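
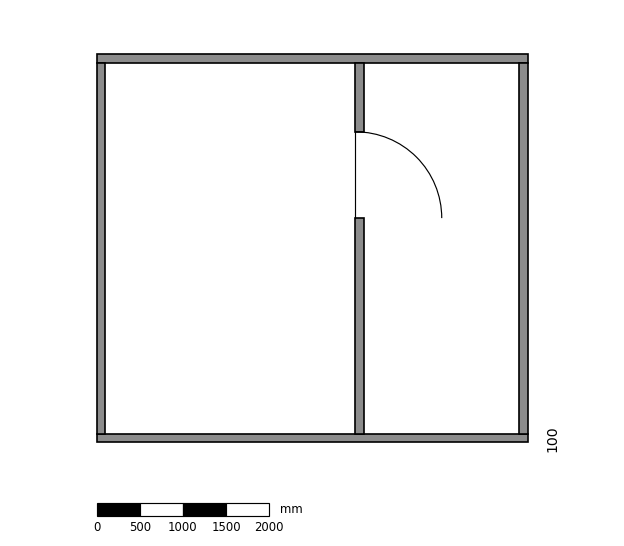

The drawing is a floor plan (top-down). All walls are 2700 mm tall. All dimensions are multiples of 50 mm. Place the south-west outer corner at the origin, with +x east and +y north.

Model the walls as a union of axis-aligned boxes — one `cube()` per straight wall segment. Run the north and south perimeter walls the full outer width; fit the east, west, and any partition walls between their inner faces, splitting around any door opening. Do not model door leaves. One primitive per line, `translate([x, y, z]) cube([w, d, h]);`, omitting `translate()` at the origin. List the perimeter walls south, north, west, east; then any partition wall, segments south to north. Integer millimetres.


cube([5000, 100, 2700]);
translate([0, 4400, 0]) cube([5000, 100, 2700]);
translate([0, 100, 0]) cube([100, 4300, 2700]);
translate([4900, 100, 0]) cube([100, 4300, 2700]);
translate([3000, 100, 0]) cube([100, 2500, 2700]);
translate([3000, 3600, 0]) cube([100, 800, 2700]);


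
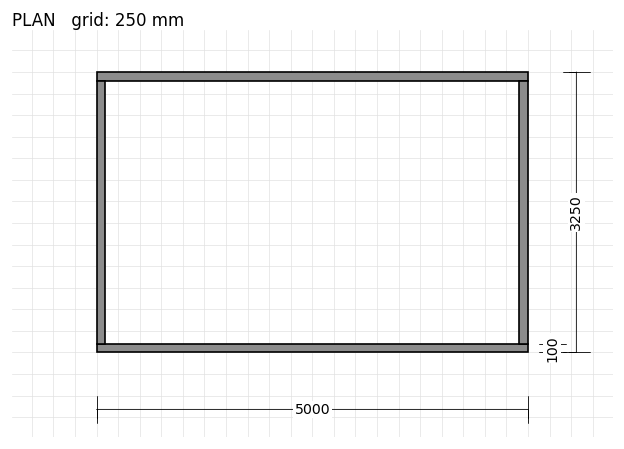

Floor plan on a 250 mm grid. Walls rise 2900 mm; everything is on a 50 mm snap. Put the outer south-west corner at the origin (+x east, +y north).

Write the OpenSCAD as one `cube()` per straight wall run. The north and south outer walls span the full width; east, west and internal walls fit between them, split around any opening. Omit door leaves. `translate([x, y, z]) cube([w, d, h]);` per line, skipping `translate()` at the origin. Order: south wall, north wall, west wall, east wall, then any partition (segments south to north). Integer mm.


cube([5000, 100, 2900]);
translate([0, 3150, 0]) cube([5000, 100, 2900]);
translate([0, 100, 0]) cube([100, 3050, 2900]);
translate([4900, 100, 0]) cube([100, 3050, 2900]);


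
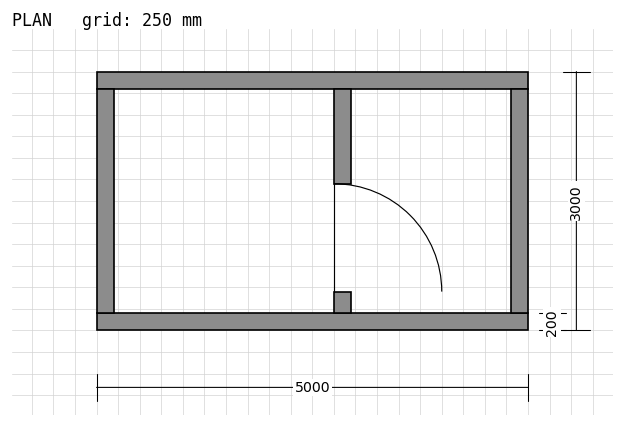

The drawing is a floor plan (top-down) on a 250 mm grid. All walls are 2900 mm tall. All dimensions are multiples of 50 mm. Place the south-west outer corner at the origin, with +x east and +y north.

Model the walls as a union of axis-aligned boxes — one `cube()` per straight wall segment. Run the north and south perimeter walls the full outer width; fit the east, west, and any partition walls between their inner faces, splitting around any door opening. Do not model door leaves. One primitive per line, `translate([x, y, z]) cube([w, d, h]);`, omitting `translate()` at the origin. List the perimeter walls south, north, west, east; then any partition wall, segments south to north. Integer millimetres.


cube([5000, 200, 2900]);
translate([0, 2800, 0]) cube([5000, 200, 2900]);
translate([0, 200, 0]) cube([200, 2600, 2900]);
translate([4800, 200, 0]) cube([200, 2600, 2900]);
translate([2750, 200, 0]) cube([200, 250, 2900]);
translate([2750, 1700, 0]) cube([200, 1100, 2900]);


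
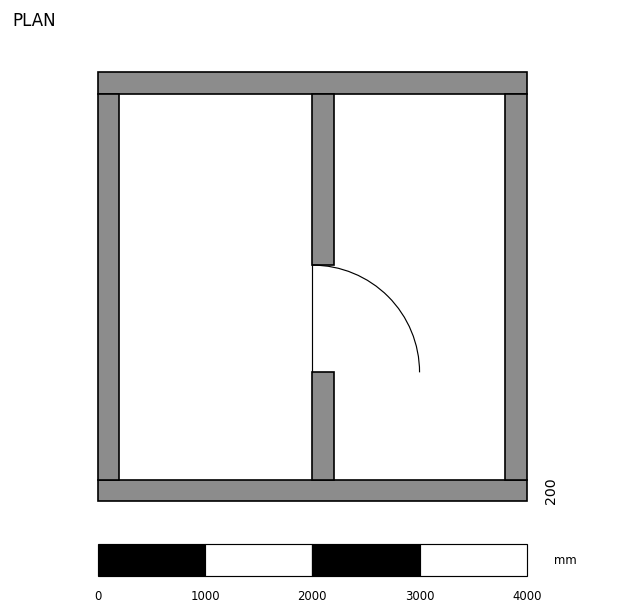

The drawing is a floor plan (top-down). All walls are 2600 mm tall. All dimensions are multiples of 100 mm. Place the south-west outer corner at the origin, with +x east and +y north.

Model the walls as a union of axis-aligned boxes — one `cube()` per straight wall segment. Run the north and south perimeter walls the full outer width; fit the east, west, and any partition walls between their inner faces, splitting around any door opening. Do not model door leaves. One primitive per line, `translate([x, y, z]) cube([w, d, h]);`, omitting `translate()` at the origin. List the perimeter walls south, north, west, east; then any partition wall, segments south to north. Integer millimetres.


cube([4000, 200, 2600]);
translate([0, 3800, 0]) cube([4000, 200, 2600]);
translate([0, 200, 0]) cube([200, 3600, 2600]);
translate([3800, 200, 0]) cube([200, 3600, 2600]);
translate([2000, 200, 0]) cube([200, 1000, 2600]);
translate([2000, 2200, 0]) cube([200, 1600, 2600]);


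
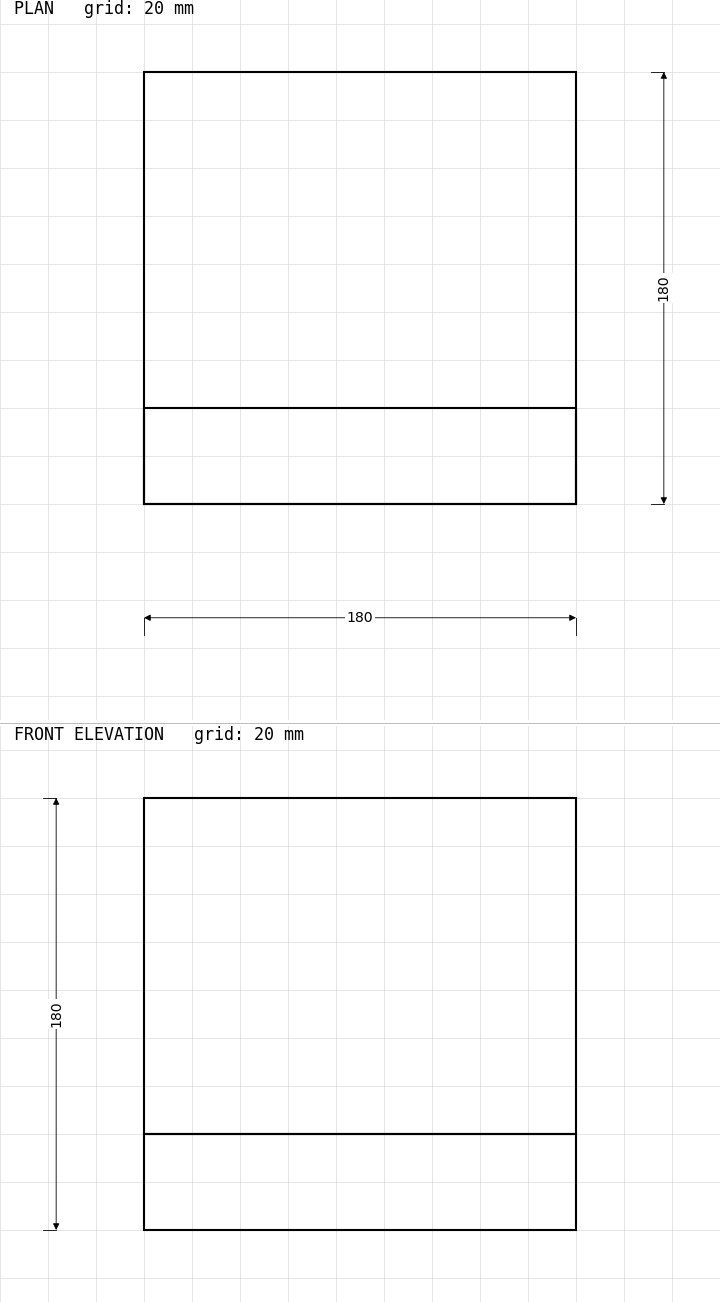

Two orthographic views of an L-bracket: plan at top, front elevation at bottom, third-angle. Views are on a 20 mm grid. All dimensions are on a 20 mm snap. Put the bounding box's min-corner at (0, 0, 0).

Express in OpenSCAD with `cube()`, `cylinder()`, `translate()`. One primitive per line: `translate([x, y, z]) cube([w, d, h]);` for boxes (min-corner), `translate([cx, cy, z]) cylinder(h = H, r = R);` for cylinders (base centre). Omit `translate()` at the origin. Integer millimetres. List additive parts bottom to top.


cube([180, 180, 40]);
translate([0, 0, 40]) cube([180, 40, 140]);


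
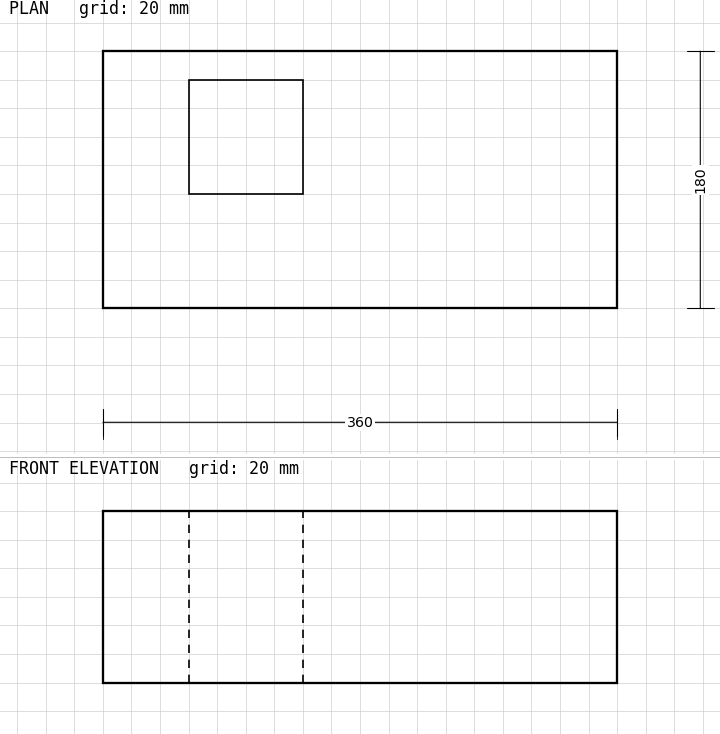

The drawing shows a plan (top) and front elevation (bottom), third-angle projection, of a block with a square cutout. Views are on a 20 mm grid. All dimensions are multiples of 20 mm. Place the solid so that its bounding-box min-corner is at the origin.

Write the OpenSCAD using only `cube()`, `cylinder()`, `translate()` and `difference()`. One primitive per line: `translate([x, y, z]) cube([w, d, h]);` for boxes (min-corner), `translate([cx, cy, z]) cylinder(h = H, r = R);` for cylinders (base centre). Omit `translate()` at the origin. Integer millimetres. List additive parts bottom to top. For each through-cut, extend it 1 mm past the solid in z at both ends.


difference() {
  cube([360, 180, 120]);
  translate([60, 80, -1]) cube([80, 80, 122]);
}


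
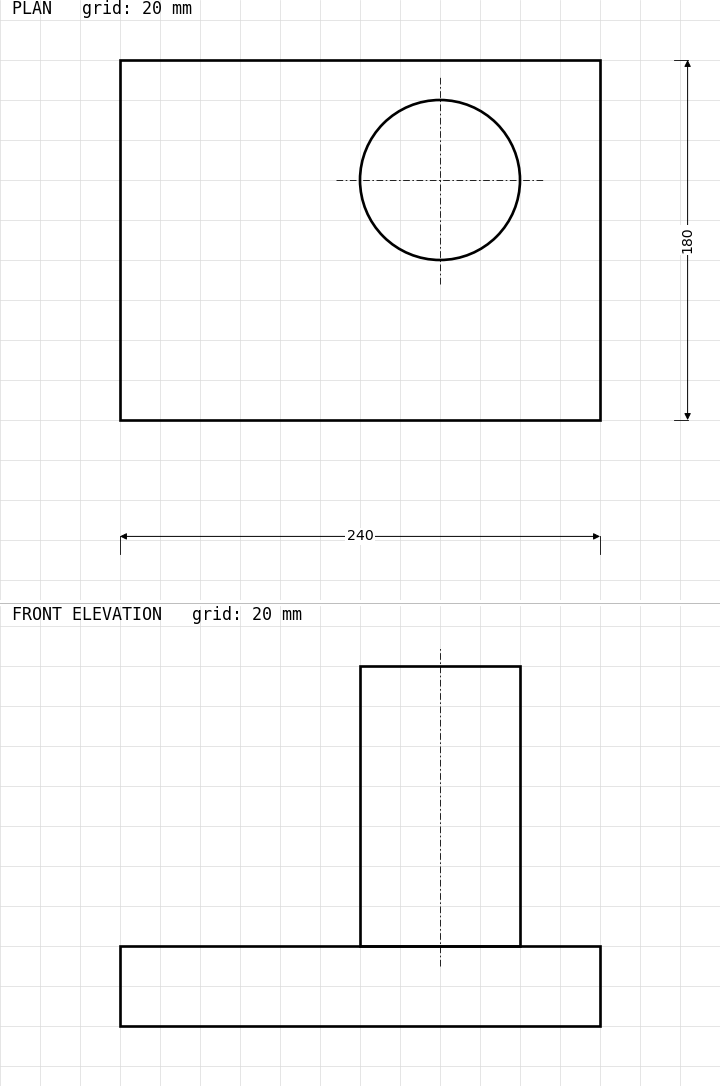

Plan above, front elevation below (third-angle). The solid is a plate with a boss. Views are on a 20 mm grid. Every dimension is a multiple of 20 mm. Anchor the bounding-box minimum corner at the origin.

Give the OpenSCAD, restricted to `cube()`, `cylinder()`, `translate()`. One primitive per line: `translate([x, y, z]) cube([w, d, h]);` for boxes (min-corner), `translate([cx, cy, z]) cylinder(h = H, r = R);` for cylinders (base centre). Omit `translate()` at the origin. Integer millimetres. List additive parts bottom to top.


cube([240, 180, 40]);
translate([160, 120, 40]) cylinder(h = 140, r = 40);


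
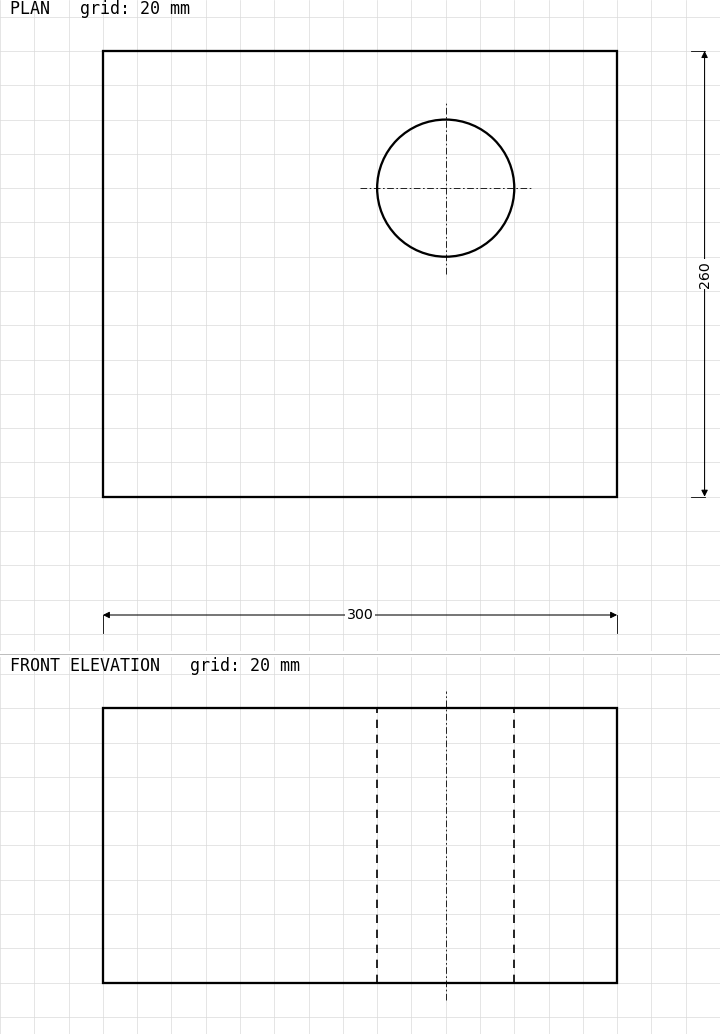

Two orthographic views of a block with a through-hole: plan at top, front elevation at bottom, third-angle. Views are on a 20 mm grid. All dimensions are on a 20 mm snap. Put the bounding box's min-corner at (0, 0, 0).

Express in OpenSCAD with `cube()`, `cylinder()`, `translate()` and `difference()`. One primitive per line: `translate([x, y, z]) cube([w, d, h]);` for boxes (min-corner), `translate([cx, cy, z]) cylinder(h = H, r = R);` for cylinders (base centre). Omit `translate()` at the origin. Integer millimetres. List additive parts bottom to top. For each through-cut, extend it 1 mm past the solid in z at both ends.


difference() {
  cube([300, 260, 160]);
  translate([200, 180, -1]) cylinder(h = 162, r = 40);
}


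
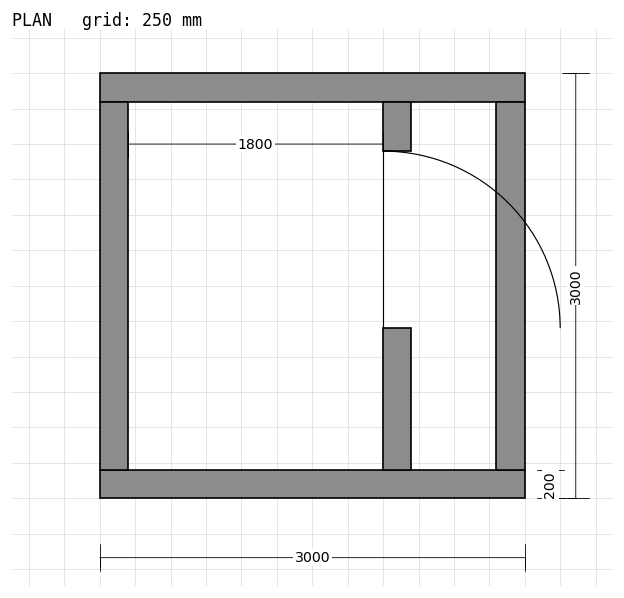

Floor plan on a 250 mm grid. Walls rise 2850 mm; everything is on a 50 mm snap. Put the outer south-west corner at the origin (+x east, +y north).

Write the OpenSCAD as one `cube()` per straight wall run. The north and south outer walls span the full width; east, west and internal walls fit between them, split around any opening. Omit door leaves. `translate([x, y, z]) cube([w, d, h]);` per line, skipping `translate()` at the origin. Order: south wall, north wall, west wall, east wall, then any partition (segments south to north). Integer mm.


cube([3000, 200, 2850]);
translate([0, 2800, 0]) cube([3000, 200, 2850]);
translate([0, 200, 0]) cube([200, 2600, 2850]);
translate([2800, 200, 0]) cube([200, 2600, 2850]);
translate([2000, 200, 0]) cube([200, 1000, 2850]);
translate([2000, 2450, 0]) cube([200, 350, 2850]);


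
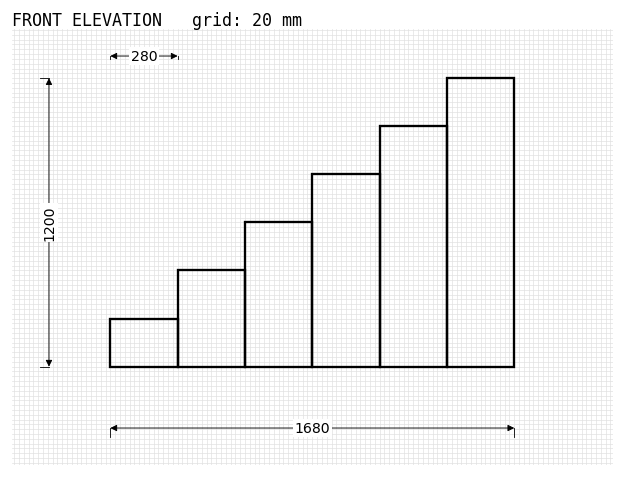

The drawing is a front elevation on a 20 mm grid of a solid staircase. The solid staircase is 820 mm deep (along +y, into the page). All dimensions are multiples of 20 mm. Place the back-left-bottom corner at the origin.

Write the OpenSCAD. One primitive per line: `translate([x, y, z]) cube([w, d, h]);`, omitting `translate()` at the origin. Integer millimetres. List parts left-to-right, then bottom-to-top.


cube([280, 820, 200]);
translate([280, 0, 0]) cube([280, 820, 400]);
translate([560, 0, 0]) cube([280, 820, 600]);
translate([840, 0, 0]) cube([280, 820, 800]);
translate([1120, 0, 0]) cube([280, 820, 1000]);
translate([1400, 0, 0]) cube([280, 820, 1200]);


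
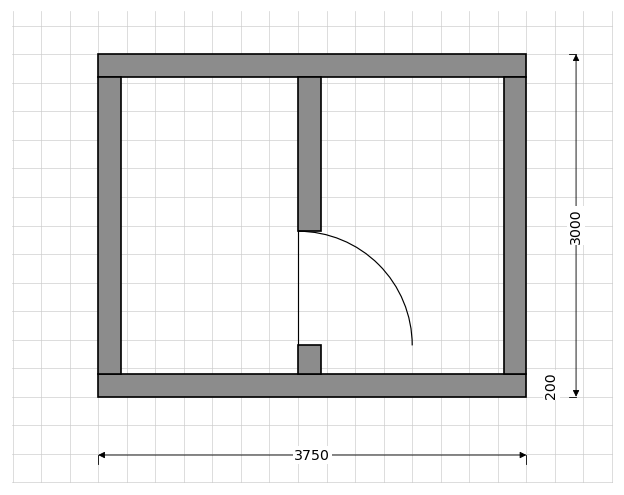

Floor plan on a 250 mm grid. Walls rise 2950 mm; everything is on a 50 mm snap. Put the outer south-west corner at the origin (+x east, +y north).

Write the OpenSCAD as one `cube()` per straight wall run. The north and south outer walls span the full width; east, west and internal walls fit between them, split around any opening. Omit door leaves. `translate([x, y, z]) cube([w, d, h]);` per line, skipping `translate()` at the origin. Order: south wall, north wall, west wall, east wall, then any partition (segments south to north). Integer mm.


cube([3750, 200, 2950]);
translate([0, 2800, 0]) cube([3750, 200, 2950]);
translate([0, 200, 0]) cube([200, 2600, 2950]);
translate([3550, 200, 0]) cube([200, 2600, 2950]);
translate([1750, 200, 0]) cube([200, 250, 2950]);
translate([1750, 1450, 0]) cube([200, 1350, 2950]);


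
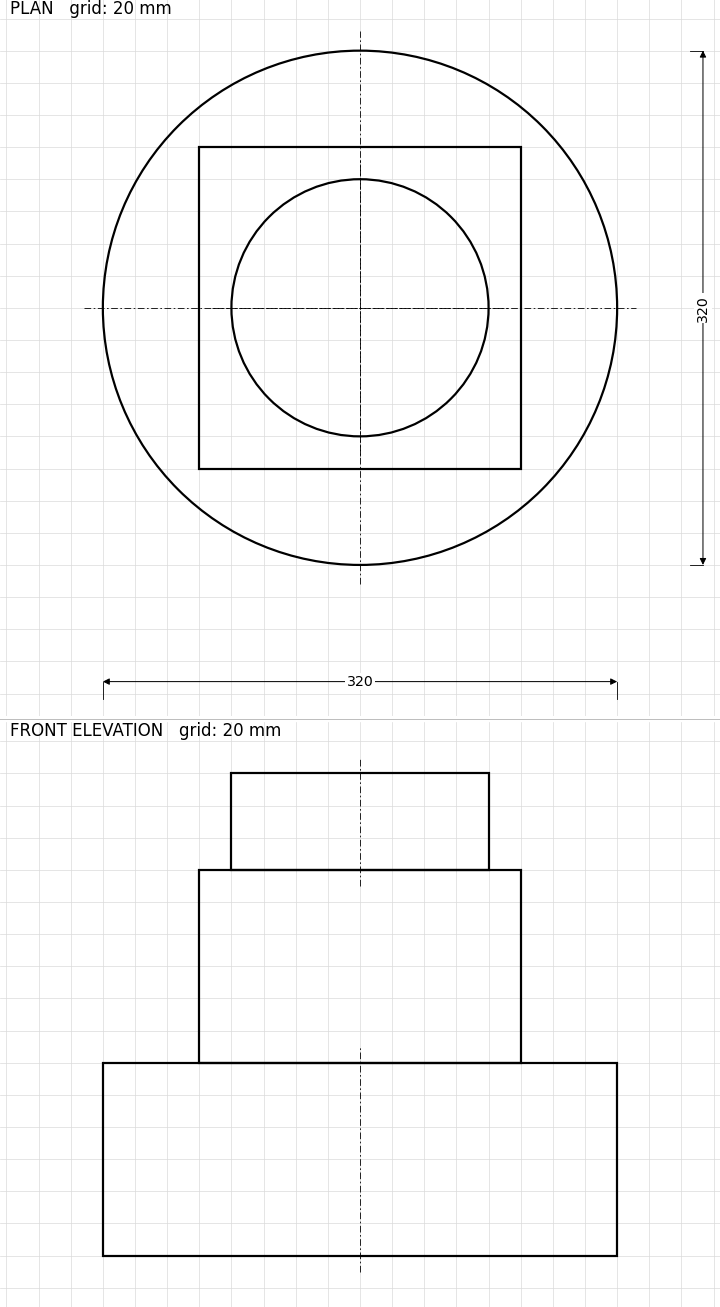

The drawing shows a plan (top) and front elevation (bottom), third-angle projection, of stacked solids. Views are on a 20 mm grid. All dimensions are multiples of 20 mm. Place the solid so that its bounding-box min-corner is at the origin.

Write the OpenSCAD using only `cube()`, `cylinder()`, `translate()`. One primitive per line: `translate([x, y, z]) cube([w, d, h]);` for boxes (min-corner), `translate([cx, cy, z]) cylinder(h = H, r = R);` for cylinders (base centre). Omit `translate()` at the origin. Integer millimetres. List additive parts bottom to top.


translate([160, 160, 0]) cylinder(h = 120, r = 160);
translate([60, 60, 120]) cube([200, 200, 120]);
translate([160, 160, 240]) cylinder(h = 60, r = 80);


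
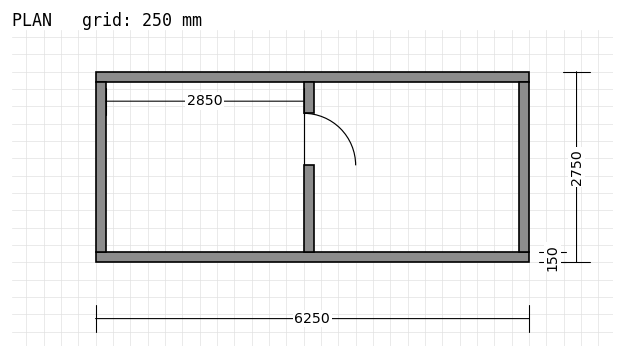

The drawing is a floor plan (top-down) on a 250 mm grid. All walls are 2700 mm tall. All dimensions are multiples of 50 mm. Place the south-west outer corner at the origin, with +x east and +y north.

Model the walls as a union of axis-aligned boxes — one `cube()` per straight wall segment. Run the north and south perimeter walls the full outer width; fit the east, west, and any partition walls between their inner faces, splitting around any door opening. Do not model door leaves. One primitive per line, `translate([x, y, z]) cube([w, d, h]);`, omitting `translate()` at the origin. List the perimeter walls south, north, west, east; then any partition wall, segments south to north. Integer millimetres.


cube([6250, 150, 2700]);
translate([0, 2600, 0]) cube([6250, 150, 2700]);
translate([0, 150, 0]) cube([150, 2450, 2700]);
translate([6100, 150, 0]) cube([150, 2450, 2700]);
translate([3000, 150, 0]) cube([150, 1250, 2700]);
translate([3000, 2150, 0]) cube([150, 450, 2700]);


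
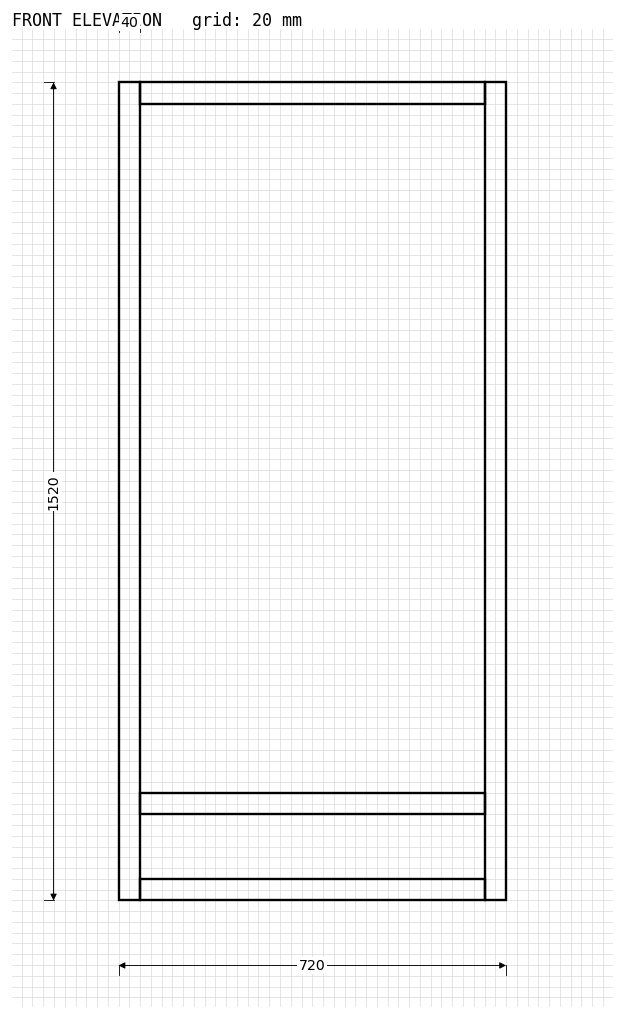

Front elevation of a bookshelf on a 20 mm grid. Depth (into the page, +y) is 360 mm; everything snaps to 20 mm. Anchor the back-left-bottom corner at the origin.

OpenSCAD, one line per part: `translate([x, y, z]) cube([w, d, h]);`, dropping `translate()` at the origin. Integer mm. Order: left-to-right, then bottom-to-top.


cube([40, 360, 1520]);
translate([40, 0, 0]) cube([640, 360, 40]);
translate([40, 0, 160]) cube([640, 360, 40]);
translate([40, 0, 1480]) cube([640, 360, 40]);
translate([680, 0, 0]) cube([40, 360, 1520]);


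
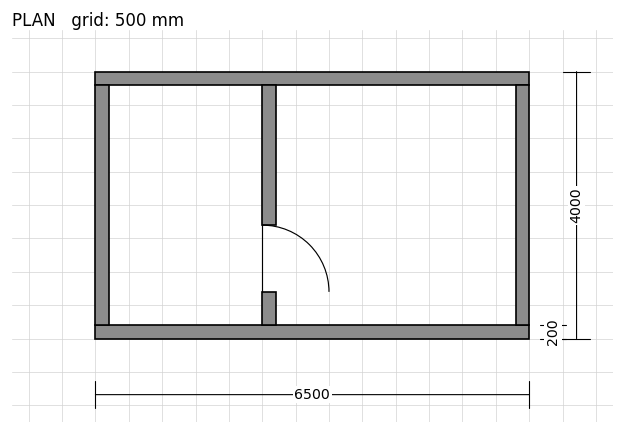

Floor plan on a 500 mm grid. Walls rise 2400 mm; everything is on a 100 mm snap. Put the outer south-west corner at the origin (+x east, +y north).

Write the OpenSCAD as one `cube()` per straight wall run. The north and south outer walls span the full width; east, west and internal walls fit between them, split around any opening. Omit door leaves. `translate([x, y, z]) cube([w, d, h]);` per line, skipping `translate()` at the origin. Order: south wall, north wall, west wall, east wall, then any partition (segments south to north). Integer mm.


cube([6500, 200, 2400]);
translate([0, 3800, 0]) cube([6500, 200, 2400]);
translate([0, 200, 0]) cube([200, 3600, 2400]);
translate([6300, 200, 0]) cube([200, 3600, 2400]);
translate([2500, 200, 0]) cube([200, 500, 2400]);
translate([2500, 1700, 0]) cube([200, 2100, 2400]);


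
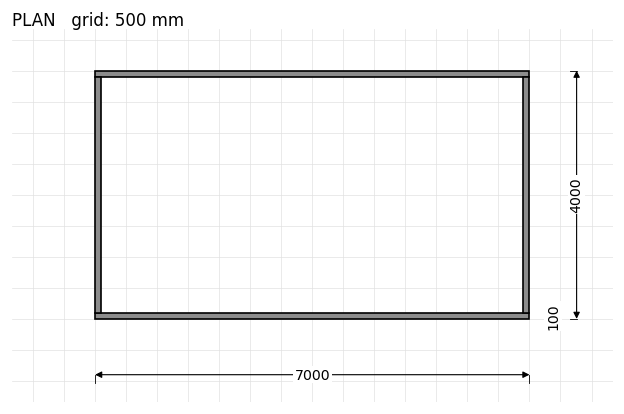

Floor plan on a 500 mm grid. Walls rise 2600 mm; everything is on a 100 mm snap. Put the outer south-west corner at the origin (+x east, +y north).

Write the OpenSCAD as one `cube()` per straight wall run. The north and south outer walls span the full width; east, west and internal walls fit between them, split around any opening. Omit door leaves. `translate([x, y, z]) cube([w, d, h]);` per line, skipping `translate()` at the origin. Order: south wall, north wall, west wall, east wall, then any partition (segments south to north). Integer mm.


cube([7000, 100, 2600]);
translate([0, 3900, 0]) cube([7000, 100, 2600]);
translate([0, 100, 0]) cube([100, 3800, 2600]);
translate([6900, 100, 0]) cube([100, 3800, 2600]);


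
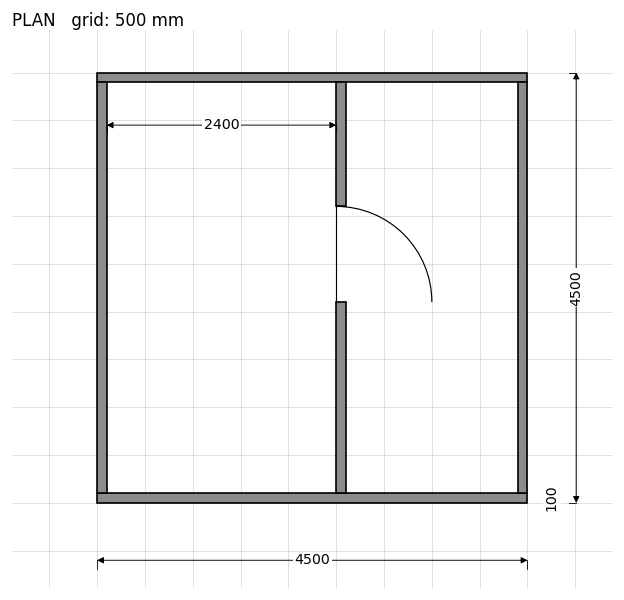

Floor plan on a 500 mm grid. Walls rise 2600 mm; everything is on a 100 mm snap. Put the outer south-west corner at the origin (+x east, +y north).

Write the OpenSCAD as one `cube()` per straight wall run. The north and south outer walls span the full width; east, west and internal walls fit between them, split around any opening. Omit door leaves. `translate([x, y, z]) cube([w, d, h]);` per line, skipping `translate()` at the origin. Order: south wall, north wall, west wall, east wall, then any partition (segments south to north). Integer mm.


cube([4500, 100, 2600]);
translate([0, 4400, 0]) cube([4500, 100, 2600]);
translate([0, 100, 0]) cube([100, 4300, 2600]);
translate([4400, 100, 0]) cube([100, 4300, 2600]);
translate([2500, 100, 0]) cube([100, 2000, 2600]);
translate([2500, 3100, 0]) cube([100, 1300, 2600]);


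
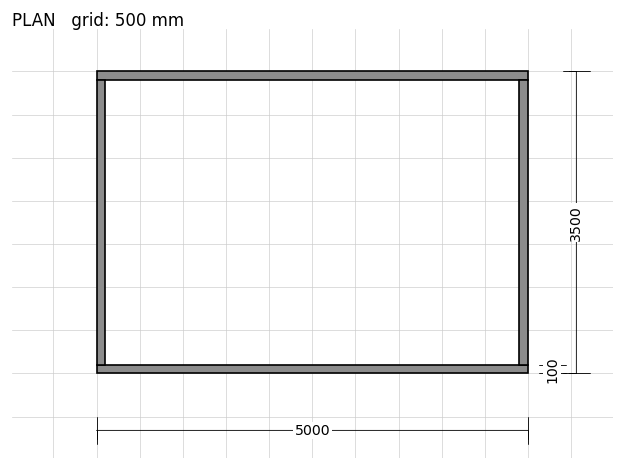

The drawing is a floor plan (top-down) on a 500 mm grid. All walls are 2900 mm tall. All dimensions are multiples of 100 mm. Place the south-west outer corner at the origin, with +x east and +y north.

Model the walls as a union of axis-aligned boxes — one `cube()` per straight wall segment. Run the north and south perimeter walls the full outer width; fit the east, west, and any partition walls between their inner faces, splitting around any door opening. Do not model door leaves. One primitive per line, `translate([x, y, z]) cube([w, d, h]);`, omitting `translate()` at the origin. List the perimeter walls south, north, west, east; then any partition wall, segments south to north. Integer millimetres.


cube([5000, 100, 2900]);
translate([0, 3400, 0]) cube([5000, 100, 2900]);
translate([0, 100, 0]) cube([100, 3300, 2900]);
translate([4900, 100, 0]) cube([100, 3300, 2900]);


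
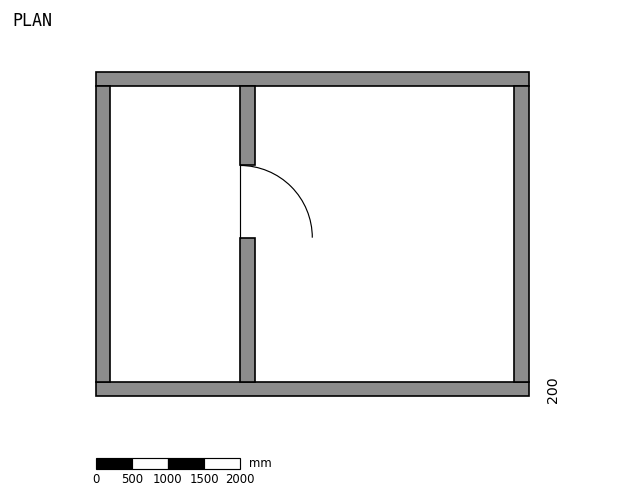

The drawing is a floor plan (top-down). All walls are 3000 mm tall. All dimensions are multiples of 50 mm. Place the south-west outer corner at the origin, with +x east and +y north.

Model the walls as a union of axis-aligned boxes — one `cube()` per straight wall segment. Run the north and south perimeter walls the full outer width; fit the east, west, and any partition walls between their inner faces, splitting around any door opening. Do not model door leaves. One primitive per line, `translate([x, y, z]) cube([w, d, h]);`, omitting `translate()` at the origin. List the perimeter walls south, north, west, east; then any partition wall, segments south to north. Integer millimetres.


cube([6000, 200, 3000]);
translate([0, 4300, 0]) cube([6000, 200, 3000]);
translate([0, 200, 0]) cube([200, 4100, 3000]);
translate([5800, 200, 0]) cube([200, 4100, 3000]);
translate([2000, 200, 0]) cube([200, 2000, 3000]);
translate([2000, 3200, 0]) cube([200, 1100, 3000]);


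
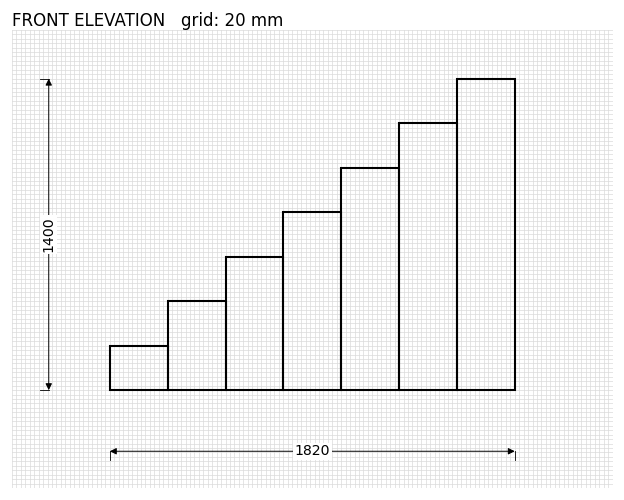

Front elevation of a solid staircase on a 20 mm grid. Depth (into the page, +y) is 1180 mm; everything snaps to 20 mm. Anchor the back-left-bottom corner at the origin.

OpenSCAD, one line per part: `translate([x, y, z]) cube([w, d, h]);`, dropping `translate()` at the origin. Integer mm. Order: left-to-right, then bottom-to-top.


cube([260, 1180, 200]);
translate([260, 0, 0]) cube([260, 1180, 400]);
translate([520, 0, 0]) cube([260, 1180, 600]);
translate([780, 0, 0]) cube([260, 1180, 800]);
translate([1040, 0, 0]) cube([260, 1180, 1000]);
translate([1300, 0, 0]) cube([260, 1180, 1200]);
translate([1560, 0, 0]) cube([260, 1180, 1400]);


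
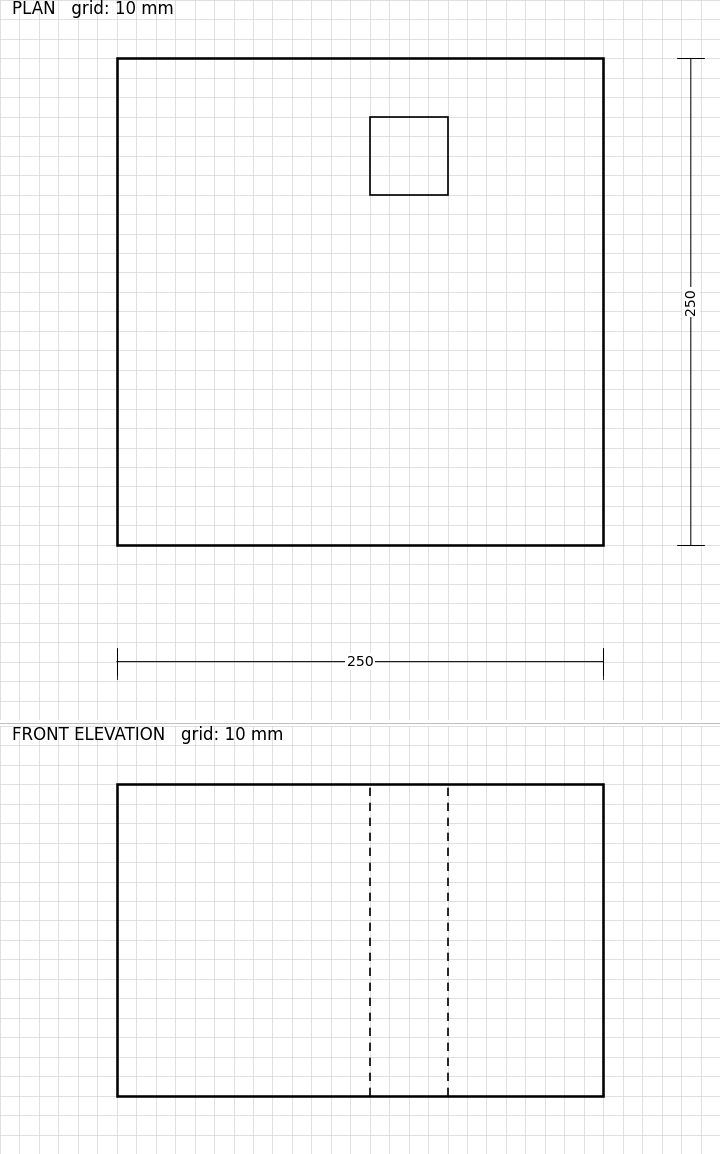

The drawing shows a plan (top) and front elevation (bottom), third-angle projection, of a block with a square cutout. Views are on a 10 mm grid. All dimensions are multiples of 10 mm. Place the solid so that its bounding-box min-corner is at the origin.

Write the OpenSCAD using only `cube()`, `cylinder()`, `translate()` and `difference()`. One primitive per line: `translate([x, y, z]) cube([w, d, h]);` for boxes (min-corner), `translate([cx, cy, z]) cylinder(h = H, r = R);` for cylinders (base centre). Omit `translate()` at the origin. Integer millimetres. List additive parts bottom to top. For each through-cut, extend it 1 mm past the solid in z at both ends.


difference() {
  cube([250, 250, 160]);
  translate([130, 180, -1]) cube([40, 40, 162]);
}


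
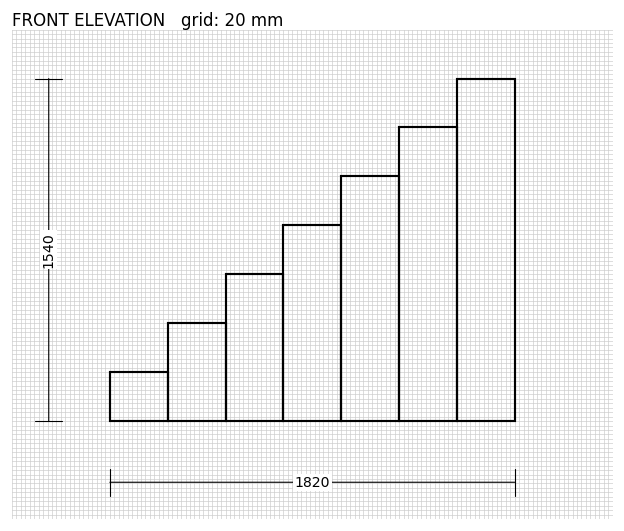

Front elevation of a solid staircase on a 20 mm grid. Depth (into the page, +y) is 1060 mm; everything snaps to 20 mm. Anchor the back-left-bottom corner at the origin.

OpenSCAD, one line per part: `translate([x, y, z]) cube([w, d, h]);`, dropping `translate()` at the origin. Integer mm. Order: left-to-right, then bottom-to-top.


cube([260, 1060, 220]);
translate([260, 0, 0]) cube([260, 1060, 440]);
translate([520, 0, 0]) cube([260, 1060, 660]);
translate([780, 0, 0]) cube([260, 1060, 880]);
translate([1040, 0, 0]) cube([260, 1060, 1100]);
translate([1300, 0, 0]) cube([260, 1060, 1320]);
translate([1560, 0, 0]) cube([260, 1060, 1540]);


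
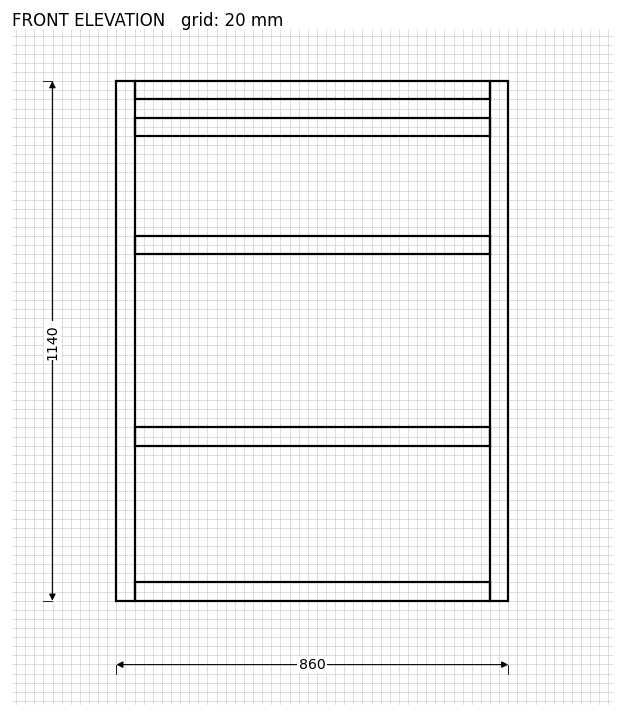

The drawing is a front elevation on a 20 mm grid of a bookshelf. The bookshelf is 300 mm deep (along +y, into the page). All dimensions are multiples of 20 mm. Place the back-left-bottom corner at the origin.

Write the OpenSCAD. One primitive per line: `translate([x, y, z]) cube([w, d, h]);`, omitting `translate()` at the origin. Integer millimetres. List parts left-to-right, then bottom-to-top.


cube([40, 300, 1140]);
translate([40, 0, 0]) cube([780, 300, 40]);
translate([40, 0, 340]) cube([780, 300, 40]);
translate([40, 0, 760]) cube([780, 300, 40]);
translate([40, 0, 1020]) cube([780, 300, 40]);
translate([40, 0, 1100]) cube([780, 300, 40]);
translate([820, 0, 0]) cube([40, 300, 1140]);


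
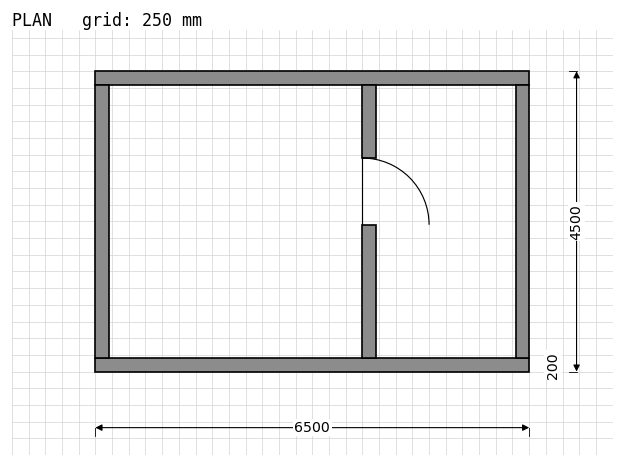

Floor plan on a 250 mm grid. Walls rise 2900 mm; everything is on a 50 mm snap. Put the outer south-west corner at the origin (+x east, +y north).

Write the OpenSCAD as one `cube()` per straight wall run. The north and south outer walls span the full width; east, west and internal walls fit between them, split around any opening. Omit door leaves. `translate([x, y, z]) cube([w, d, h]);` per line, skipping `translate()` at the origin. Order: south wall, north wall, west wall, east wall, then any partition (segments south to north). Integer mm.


cube([6500, 200, 2900]);
translate([0, 4300, 0]) cube([6500, 200, 2900]);
translate([0, 200, 0]) cube([200, 4100, 2900]);
translate([6300, 200, 0]) cube([200, 4100, 2900]);
translate([4000, 200, 0]) cube([200, 2000, 2900]);
translate([4000, 3200, 0]) cube([200, 1100, 2900]);


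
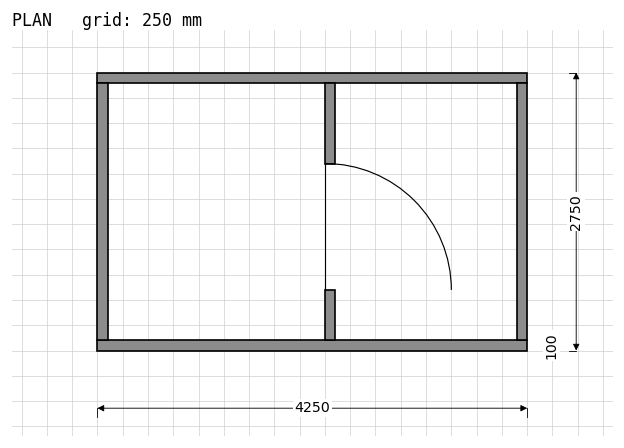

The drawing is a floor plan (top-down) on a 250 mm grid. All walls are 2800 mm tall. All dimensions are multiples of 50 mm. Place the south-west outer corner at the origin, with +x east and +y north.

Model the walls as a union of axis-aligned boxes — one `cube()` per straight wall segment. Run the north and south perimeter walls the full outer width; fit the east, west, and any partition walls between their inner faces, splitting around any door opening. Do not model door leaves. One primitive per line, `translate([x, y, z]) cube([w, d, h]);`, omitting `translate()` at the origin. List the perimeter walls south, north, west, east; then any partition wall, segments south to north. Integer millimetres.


cube([4250, 100, 2800]);
translate([0, 2650, 0]) cube([4250, 100, 2800]);
translate([0, 100, 0]) cube([100, 2550, 2800]);
translate([4150, 100, 0]) cube([100, 2550, 2800]);
translate([2250, 100, 0]) cube([100, 500, 2800]);
translate([2250, 1850, 0]) cube([100, 800, 2800]);


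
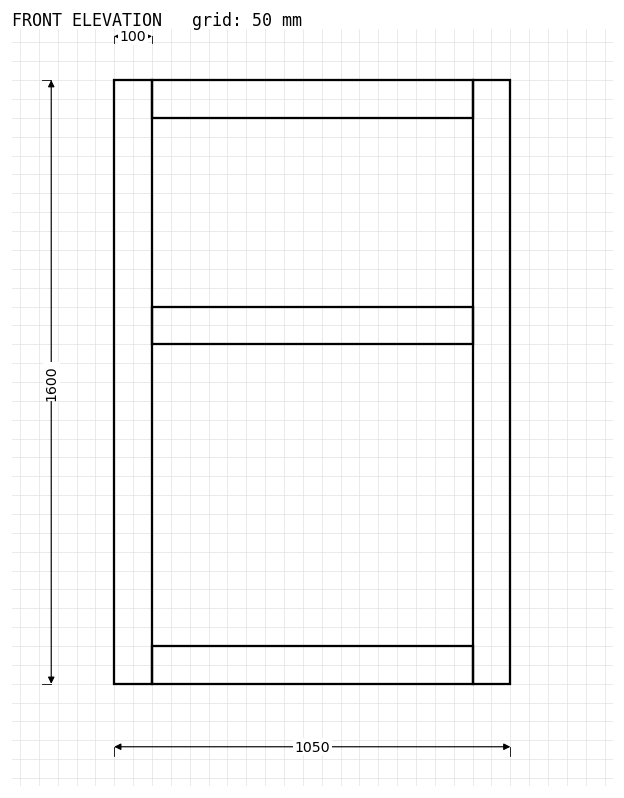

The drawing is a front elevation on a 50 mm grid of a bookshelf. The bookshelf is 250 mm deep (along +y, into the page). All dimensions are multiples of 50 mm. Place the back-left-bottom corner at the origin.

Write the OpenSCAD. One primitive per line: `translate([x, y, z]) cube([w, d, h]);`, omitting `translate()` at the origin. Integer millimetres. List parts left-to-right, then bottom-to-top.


cube([100, 250, 1600]);
translate([100, 0, 0]) cube([850, 250, 100]);
translate([100, 0, 900]) cube([850, 250, 100]);
translate([100, 0, 1500]) cube([850, 250, 100]);
translate([950, 0, 0]) cube([100, 250, 1600]);


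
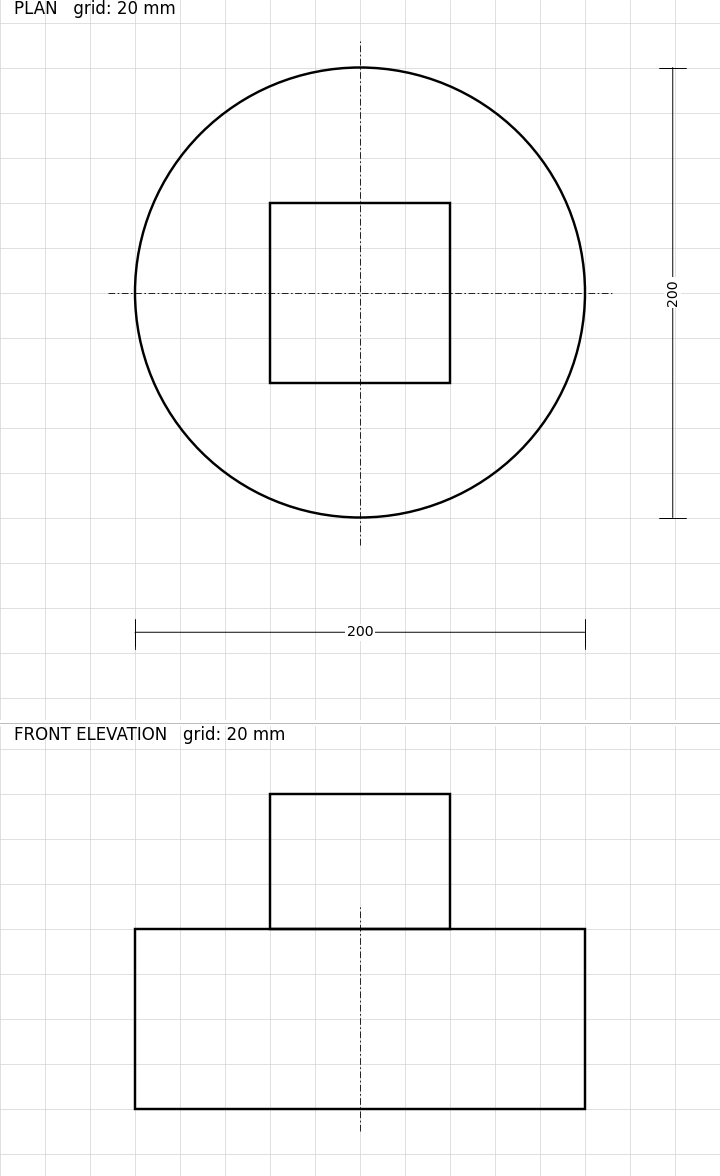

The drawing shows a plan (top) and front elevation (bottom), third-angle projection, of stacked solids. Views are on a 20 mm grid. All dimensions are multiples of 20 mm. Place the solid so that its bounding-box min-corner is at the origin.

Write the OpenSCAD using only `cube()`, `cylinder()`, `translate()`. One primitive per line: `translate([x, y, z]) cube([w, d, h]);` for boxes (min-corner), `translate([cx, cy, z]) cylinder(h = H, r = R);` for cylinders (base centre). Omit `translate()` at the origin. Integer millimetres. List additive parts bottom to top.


translate([100, 100, 0]) cylinder(h = 80, r = 100);
translate([60, 60, 80]) cube([80, 80, 60]);


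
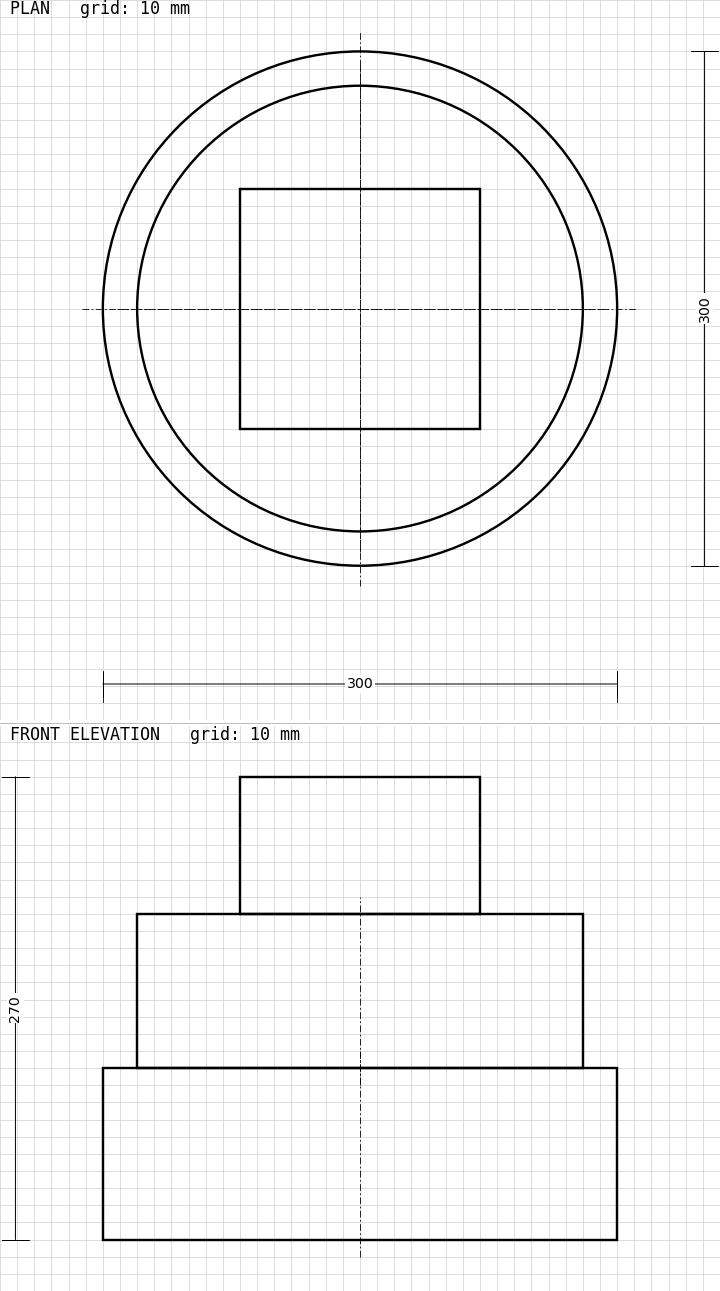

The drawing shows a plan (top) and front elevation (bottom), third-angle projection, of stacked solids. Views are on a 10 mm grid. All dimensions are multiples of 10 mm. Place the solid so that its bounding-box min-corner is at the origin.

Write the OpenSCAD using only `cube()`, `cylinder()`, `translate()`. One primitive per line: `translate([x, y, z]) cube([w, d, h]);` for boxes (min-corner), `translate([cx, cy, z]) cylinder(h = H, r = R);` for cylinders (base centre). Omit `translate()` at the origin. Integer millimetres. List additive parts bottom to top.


translate([150, 150, 0]) cylinder(h = 100, r = 150);
translate([150, 150, 100]) cylinder(h = 90, r = 130);
translate([80, 80, 190]) cube([140, 140, 80]);


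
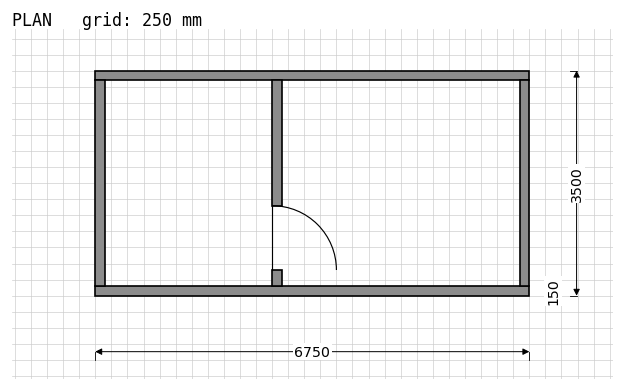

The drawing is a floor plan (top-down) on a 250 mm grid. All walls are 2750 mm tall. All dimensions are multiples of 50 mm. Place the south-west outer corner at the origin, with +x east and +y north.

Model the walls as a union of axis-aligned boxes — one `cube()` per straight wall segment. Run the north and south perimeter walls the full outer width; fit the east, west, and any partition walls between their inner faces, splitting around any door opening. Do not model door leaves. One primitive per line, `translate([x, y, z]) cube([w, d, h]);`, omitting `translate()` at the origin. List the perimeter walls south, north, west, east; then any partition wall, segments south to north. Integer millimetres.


cube([6750, 150, 2750]);
translate([0, 3350, 0]) cube([6750, 150, 2750]);
translate([0, 150, 0]) cube([150, 3200, 2750]);
translate([6600, 150, 0]) cube([150, 3200, 2750]);
translate([2750, 150, 0]) cube([150, 250, 2750]);
translate([2750, 1400, 0]) cube([150, 1950, 2750]);


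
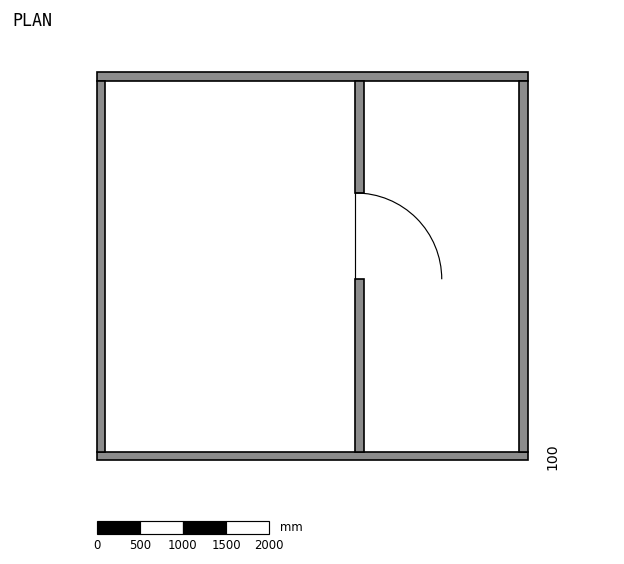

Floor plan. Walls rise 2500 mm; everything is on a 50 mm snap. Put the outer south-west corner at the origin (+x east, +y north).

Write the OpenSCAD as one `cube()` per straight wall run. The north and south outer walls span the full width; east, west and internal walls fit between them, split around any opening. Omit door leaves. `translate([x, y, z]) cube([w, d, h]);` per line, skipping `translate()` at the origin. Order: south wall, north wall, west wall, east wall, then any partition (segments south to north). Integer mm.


cube([5000, 100, 2500]);
translate([0, 4400, 0]) cube([5000, 100, 2500]);
translate([0, 100, 0]) cube([100, 4300, 2500]);
translate([4900, 100, 0]) cube([100, 4300, 2500]);
translate([3000, 100, 0]) cube([100, 2000, 2500]);
translate([3000, 3100, 0]) cube([100, 1300, 2500]);


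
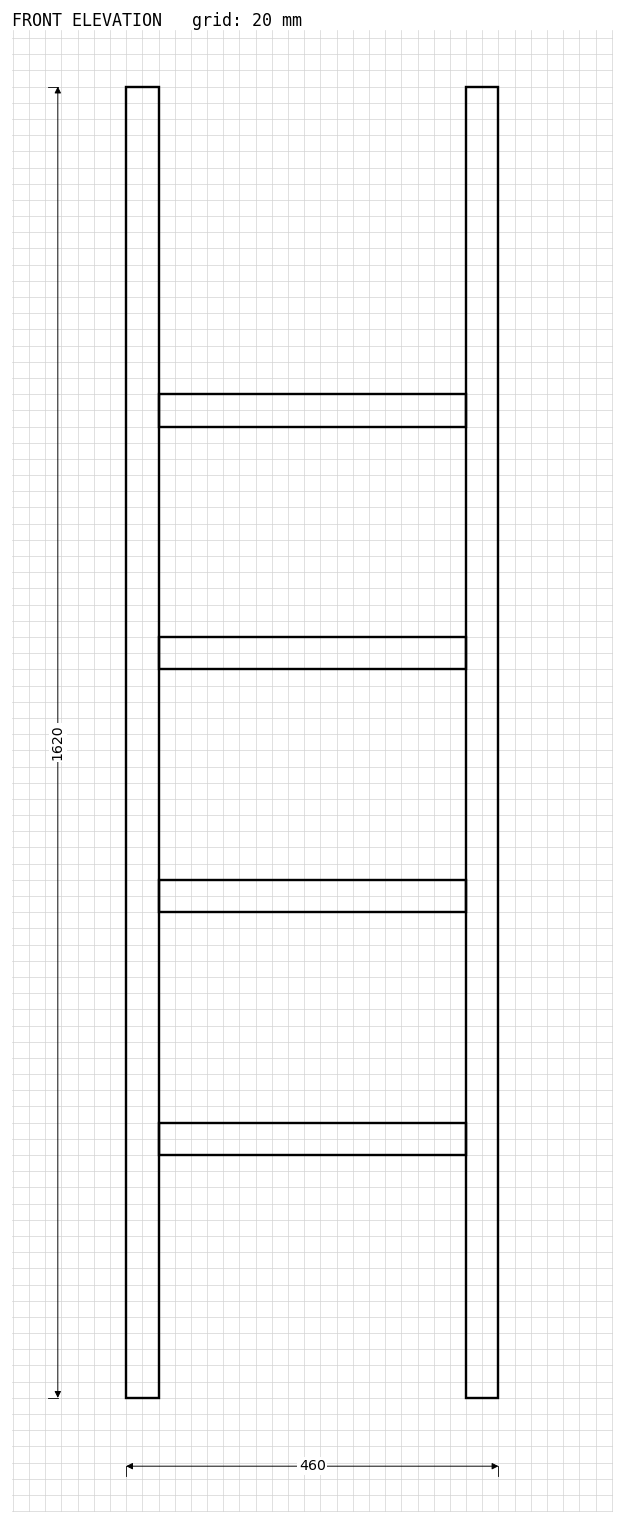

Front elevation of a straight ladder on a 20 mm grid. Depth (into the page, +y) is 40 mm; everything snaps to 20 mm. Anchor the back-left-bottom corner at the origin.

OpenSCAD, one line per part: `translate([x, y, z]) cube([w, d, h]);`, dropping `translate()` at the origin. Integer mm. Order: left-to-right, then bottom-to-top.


cube([40, 40, 1620]);
translate([40, 0, 300]) cube([380, 40, 40]);
translate([40, 0, 600]) cube([380, 40, 40]);
translate([40, 0, 900]) cube([380, 40, 40]);
translate([40, 0, 1200]) cube([380, 40, 40]);
translate([420, 0, 0]) cube([40, 40, 1620]);


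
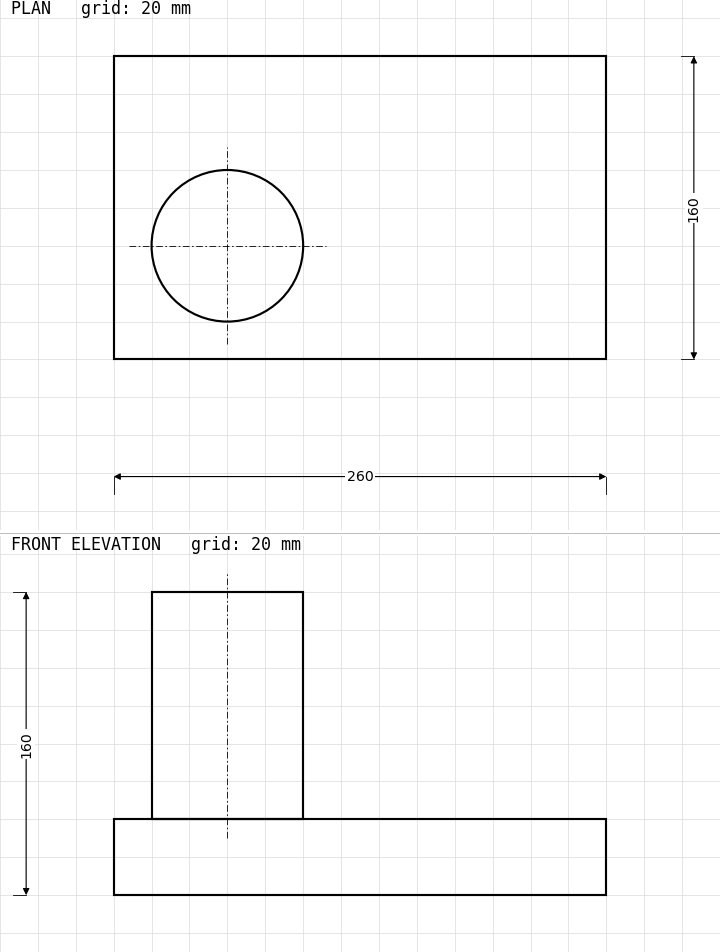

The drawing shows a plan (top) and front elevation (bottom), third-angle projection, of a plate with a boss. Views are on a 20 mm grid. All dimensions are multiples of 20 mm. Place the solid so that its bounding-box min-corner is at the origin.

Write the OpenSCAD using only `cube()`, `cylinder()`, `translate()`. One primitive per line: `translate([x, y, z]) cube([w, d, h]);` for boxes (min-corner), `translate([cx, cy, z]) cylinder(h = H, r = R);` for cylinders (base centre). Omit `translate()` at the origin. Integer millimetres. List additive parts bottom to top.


cube([260, 160, 40]);
translate([60, 60, 40]) cylinder(h = 120, r = 40);


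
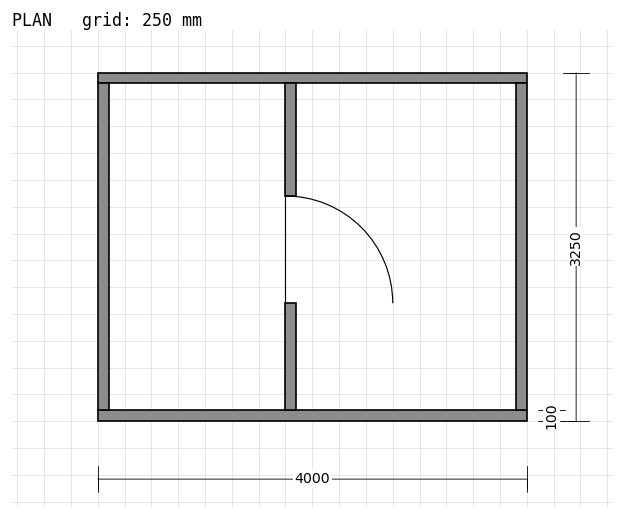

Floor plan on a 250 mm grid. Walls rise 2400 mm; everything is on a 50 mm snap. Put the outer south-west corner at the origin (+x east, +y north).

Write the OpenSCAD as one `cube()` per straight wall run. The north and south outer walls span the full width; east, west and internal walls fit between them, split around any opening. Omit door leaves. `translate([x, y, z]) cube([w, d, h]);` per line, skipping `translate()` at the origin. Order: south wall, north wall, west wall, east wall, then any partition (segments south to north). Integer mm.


cube([4000, 100, 2400]);
translate([0, 3150, 0]) cube([4000, 100, 2400]);
translate([0, 100, 0]) cube([100, 3050, 2400]);
translate([3900, 100, 0]) cube([100, 3050, 2400]);
translate([1750, 100, 0]) cube([100, 1000, 2400]);
translate([1750, 2100, 0]) cube([100, 1050, 2400]);


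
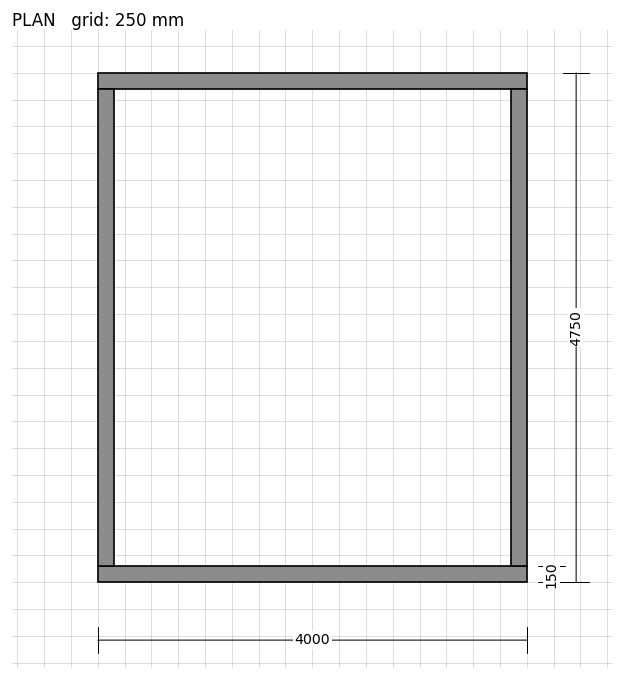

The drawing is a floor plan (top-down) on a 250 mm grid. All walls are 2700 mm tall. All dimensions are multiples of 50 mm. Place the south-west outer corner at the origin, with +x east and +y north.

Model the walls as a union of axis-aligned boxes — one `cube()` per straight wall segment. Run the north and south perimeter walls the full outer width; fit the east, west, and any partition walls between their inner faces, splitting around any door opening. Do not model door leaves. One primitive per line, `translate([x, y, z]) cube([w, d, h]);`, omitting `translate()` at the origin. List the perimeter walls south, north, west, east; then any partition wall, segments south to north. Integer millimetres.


cube([4000, 150, 2700]);
translate([0, 4600, 0]) cube([4000, 150, 2700]);
translate([0, 150, 0]) cube([150, 4450, 2700]);
translate([3850, 150, 0]) cube([150, 4450, 2700]);


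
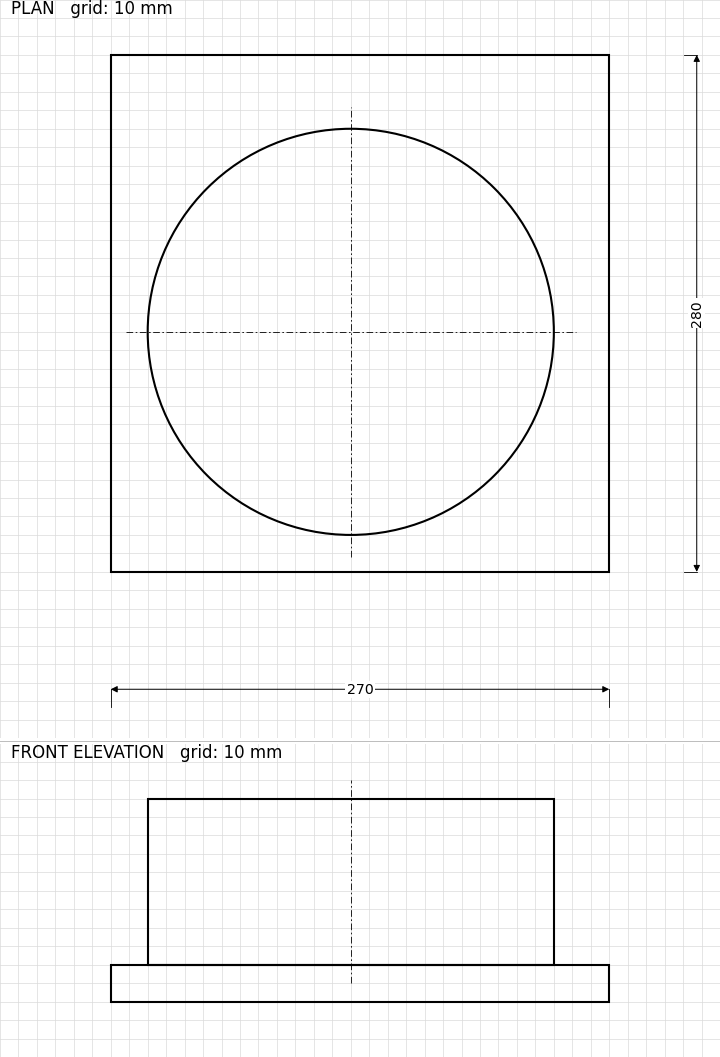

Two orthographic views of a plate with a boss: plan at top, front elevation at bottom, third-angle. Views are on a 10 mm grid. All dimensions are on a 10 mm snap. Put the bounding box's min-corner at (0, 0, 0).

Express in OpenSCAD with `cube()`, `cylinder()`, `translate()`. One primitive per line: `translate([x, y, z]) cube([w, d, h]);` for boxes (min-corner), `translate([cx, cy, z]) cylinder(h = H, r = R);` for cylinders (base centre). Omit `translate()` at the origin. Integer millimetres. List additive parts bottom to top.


cube([270, 280, 20]);
translate([130, 130, 20]) cylinder(h = 90, r = 110);


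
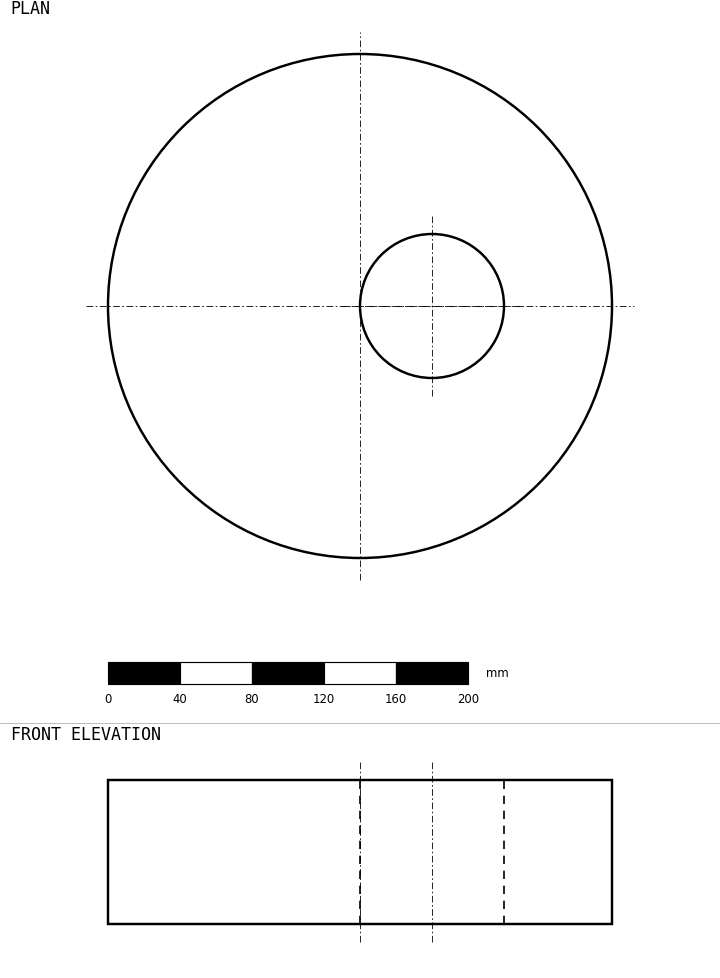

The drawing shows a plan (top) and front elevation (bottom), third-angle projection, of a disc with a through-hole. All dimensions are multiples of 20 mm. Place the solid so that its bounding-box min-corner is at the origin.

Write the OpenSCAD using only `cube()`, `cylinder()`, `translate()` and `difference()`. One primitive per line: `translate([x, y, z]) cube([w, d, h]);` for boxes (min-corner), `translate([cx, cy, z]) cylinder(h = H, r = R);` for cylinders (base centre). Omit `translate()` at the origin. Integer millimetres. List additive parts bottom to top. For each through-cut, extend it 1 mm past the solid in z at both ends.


difference() {
  translate([140, 140, 0]) cylinder(h = 80, r = 140);
  translate([180, 140, -1]) cylinder(h = 82, r = 40);
}


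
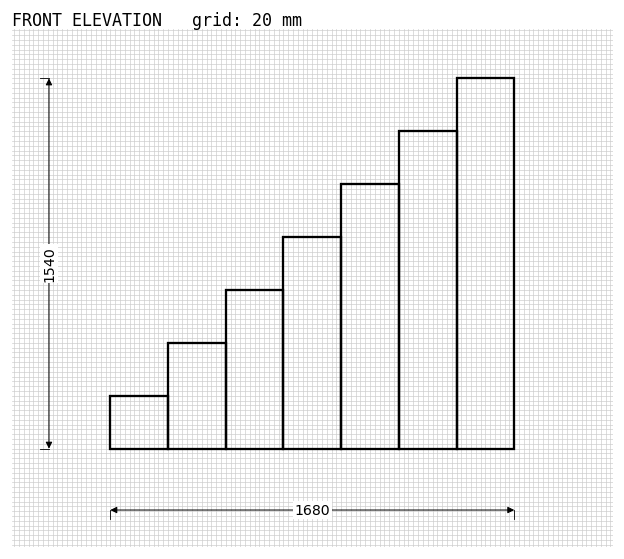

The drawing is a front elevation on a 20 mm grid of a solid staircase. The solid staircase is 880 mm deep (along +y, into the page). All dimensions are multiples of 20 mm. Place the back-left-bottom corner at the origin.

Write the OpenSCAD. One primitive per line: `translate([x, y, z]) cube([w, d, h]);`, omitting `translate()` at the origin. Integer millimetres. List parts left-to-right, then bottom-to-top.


cube([240, 880, 220]);
translate([240, 0, 0]) cube([240, 880, 440]);
translate([480, 0, 0]) cube([240, 880, 660]);
translate([720, 0, 0]) cube([240, 880, 880]);
translate([960, 0, 0]) cube([240, 880, 1100]);
translate([1200, 0, 0]) cube([240, 880, 1320]);
translate([1440, 0, 0]) cube([240, 880, 1540]);


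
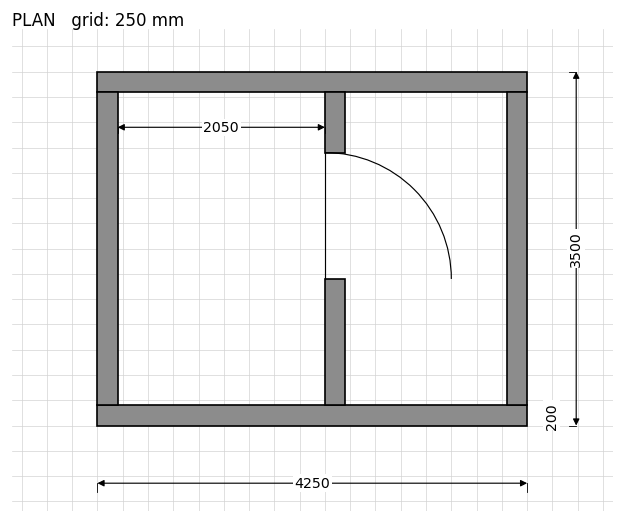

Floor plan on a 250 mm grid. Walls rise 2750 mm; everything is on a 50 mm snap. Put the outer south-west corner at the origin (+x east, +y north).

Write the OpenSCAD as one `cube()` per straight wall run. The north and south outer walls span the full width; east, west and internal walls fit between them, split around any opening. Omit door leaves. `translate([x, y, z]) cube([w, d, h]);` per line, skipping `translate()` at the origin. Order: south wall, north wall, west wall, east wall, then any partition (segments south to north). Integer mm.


cube([4250, 200, 2750]);
translate([0, 3300, 0]) cube([4250, 200, 2750]);
translate([0, 200, 0]) cube([200, 3100, 2750]);
translate([4050, 200, 0]) cube([200, 3100, 2750]);
translate([2250, 200, 0]) cube([200, 1250, 2750]);
translate([2250, 2700, 0]) cube([200, 600, 2750]);


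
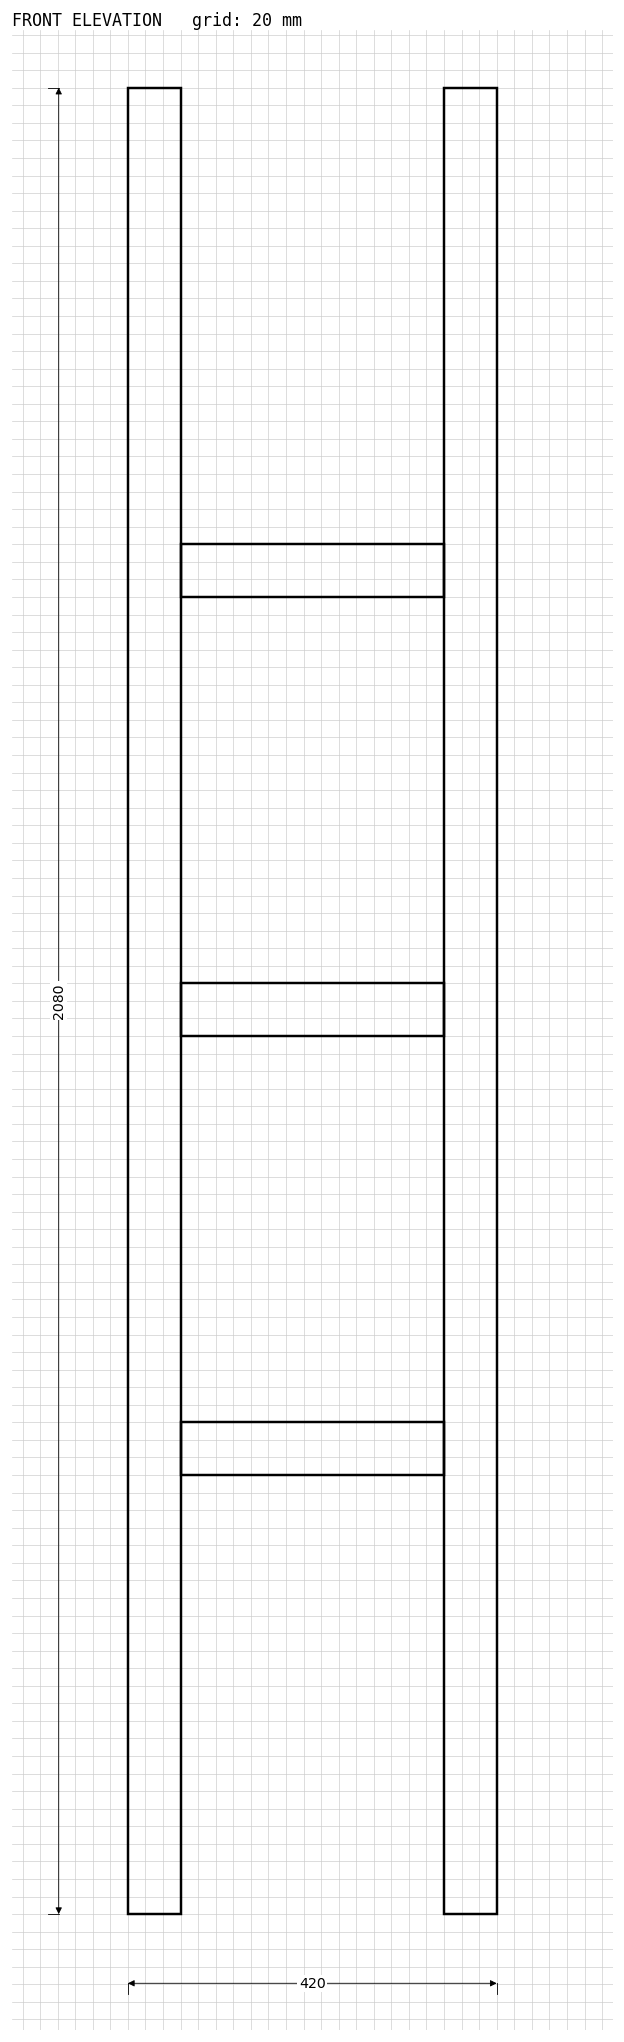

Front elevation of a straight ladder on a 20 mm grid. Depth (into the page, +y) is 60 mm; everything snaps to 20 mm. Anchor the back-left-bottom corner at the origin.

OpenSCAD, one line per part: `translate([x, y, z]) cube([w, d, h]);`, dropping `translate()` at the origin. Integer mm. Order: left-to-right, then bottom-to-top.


cube([60, 60, 2080]);
translate([60, 0, 500]) cube([300, 60, 60]);
translate([60, 0, 1000]) cube([300, 60, 60]);
translate([60, 0, 1500]) cube([300, 60, 60]);
translate([360, 0, 0]) cube([60, 60, 2080]);


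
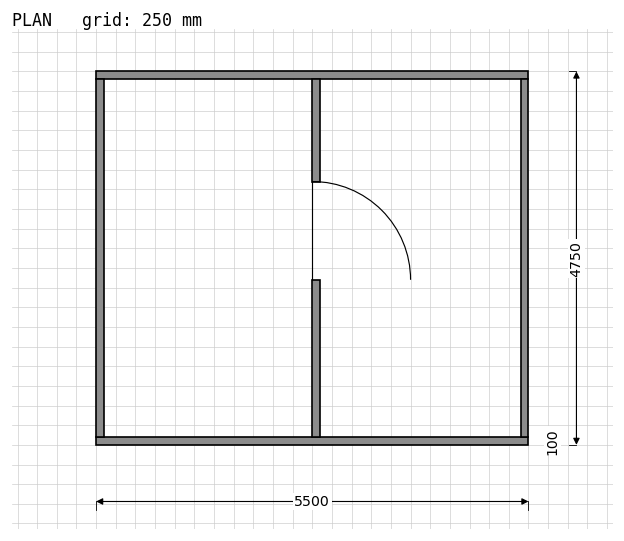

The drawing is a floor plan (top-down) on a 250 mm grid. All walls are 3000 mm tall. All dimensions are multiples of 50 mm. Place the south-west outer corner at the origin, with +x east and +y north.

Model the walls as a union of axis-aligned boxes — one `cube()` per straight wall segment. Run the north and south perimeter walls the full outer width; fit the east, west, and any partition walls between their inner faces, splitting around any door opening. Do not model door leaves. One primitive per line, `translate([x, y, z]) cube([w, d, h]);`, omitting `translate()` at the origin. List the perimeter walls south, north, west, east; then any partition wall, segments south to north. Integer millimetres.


cube([5500, 100, 3000]);
translate([0, 4650, 0]) cube([5500, 100, 3000]);
translate([0, 100, 0]) cube([100, 4550, 3000]);
translate([5400, 100, 0]) cube([100, 4550, 3000]);
translate([2750, 100, 0]) cube([100, 2000, 3000]);
translate([2750, 3350, 0]) cube([100, 1300, 3000]);
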